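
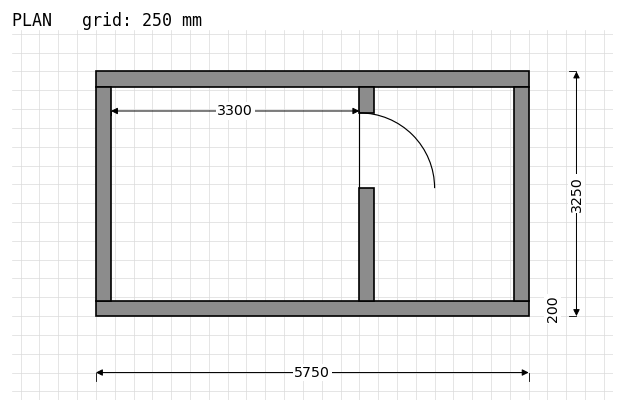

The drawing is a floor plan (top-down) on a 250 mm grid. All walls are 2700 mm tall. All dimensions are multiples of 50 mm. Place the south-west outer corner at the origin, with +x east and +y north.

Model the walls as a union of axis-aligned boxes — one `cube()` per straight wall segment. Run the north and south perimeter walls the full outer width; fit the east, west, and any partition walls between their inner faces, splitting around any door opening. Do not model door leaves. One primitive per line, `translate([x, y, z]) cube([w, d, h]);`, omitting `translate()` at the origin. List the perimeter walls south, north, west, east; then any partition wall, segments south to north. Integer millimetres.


cube([5750, 200, 2700]);
translate([0, 3050, 0]) cube([5750, 200, 2700]);
translate([0, 200, 0]) cube([200, 2850, 2700]);
translate([5550, 200, 0]) cube([200, 2850, 2700]);
translate([3500, 200, 0]) cube([200, 1500, 2700]);
translate([3500, 2700, 0]) cube([200, 350, 2700]);


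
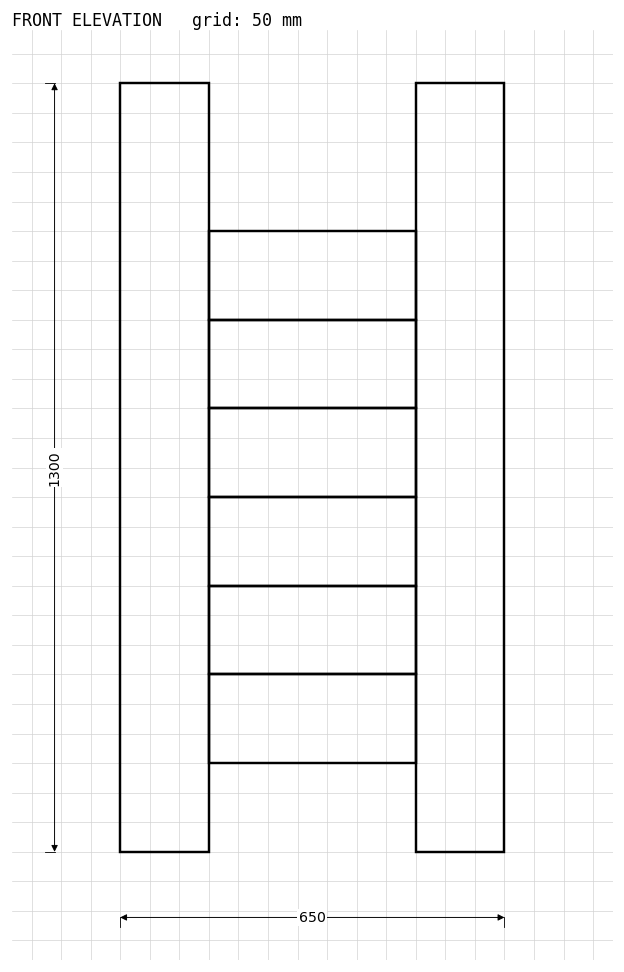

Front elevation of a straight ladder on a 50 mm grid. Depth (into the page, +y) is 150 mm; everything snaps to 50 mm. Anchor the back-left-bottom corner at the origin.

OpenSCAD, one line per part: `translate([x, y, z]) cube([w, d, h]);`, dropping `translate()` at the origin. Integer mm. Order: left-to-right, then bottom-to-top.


cube([150, 150, 1300]);
translate([150, 0, 150]) cube([350, 150, 150]);
translate([150, 0, 300]) cube([350, 150, 150]);
translate([150, 0, 450]) cube([350, 150, 150]);
translate([150, 0, 600]) cube([350, 150, 150]);
translate([150, 0, 750]) cube([350, 150, 150]);
translate([150, 0, 900]) cube([350, 150, 150]);
translate([500, 0, 0]) cube([150, 150, 1300]);


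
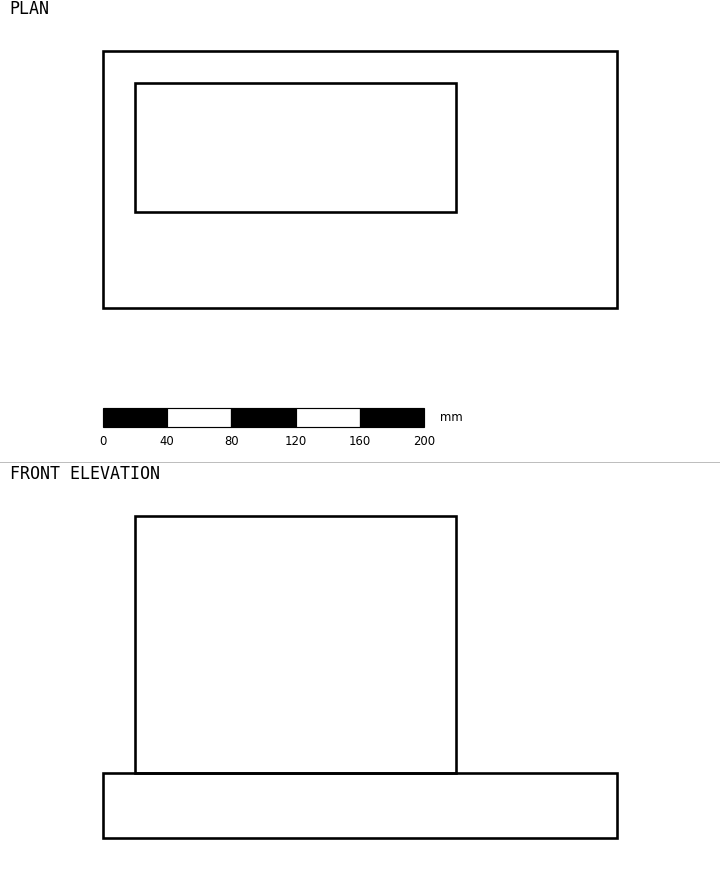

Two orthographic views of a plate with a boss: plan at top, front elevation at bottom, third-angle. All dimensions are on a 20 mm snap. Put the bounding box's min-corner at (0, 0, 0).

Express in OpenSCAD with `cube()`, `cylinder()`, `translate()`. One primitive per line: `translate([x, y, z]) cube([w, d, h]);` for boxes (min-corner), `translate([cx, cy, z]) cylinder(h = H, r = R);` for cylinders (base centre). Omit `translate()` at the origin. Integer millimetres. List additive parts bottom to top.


cube([320, 160, 40]);
translate([20, 60, 40]) cube([200, 80, 160]);


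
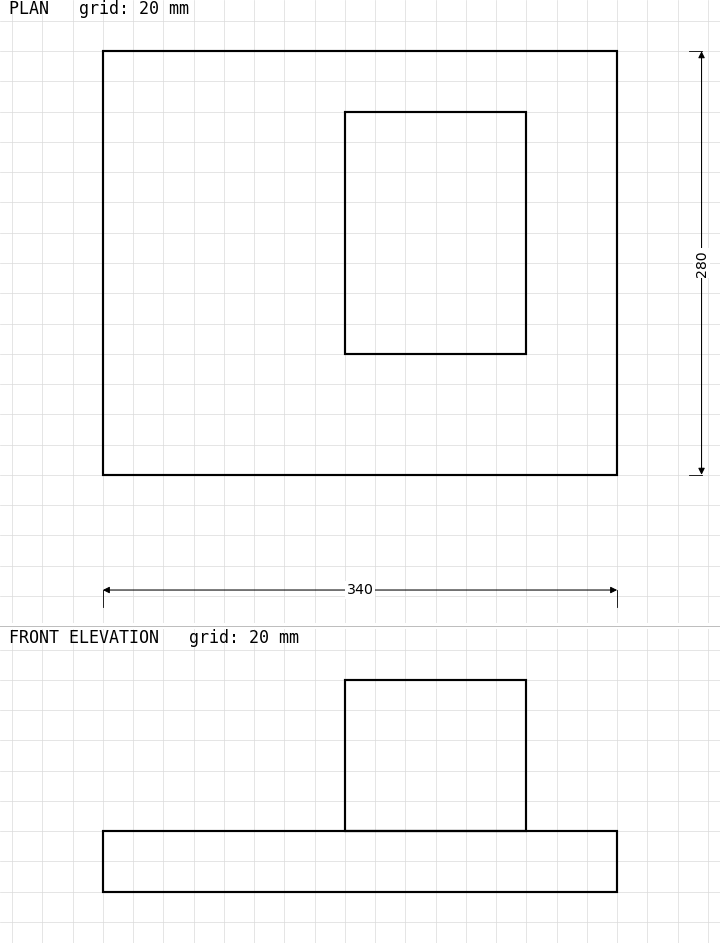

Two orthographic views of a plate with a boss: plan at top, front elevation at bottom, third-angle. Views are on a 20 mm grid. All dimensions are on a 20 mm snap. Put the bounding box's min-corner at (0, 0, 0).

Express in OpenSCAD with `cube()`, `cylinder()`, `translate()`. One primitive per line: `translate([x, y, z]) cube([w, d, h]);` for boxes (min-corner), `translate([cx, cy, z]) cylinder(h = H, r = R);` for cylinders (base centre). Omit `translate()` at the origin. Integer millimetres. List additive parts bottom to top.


cube([340, 280, 40]);
translate([160, 80, 40]) cube([120, 160, 100]);


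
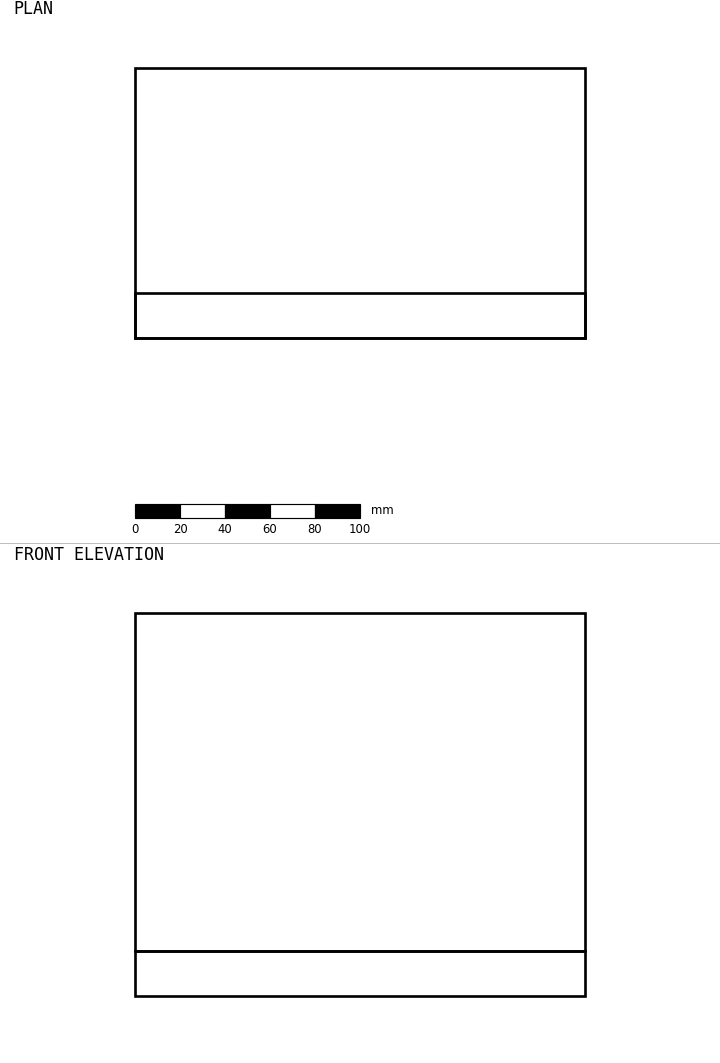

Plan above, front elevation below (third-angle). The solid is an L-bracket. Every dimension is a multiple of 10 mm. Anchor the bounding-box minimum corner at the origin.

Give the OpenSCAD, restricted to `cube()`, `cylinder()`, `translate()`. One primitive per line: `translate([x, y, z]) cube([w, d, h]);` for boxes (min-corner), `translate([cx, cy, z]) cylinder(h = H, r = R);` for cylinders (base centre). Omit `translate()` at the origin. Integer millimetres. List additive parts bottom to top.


cube([200, 120, 20]);
translate([0, 0, 20]) cube([200, 20, 150]);


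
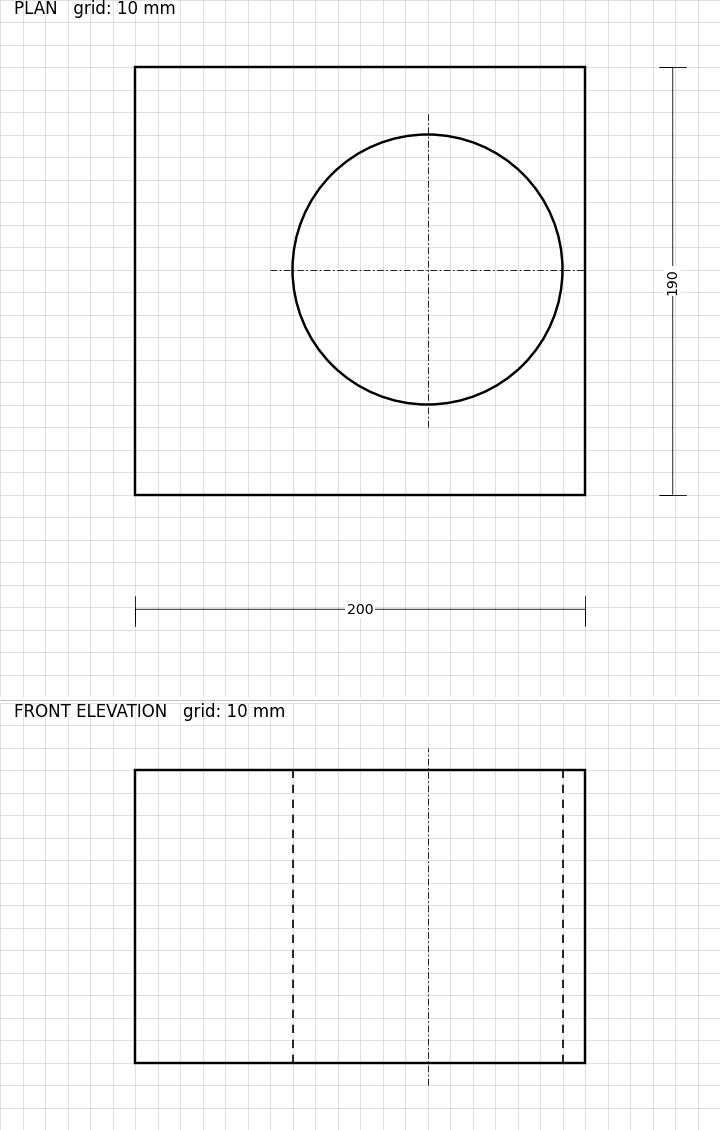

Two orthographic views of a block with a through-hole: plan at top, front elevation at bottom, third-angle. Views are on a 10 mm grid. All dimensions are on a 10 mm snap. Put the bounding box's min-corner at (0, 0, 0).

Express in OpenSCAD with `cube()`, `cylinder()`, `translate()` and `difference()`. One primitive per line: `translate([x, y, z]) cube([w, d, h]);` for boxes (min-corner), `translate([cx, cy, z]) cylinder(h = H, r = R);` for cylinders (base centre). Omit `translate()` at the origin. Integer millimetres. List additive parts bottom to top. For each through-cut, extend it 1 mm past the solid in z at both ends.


difference() {
  cube([200, 190, 130]);
  translate([130, 100, -1]) cylinder(h = 132, r = 60);
}


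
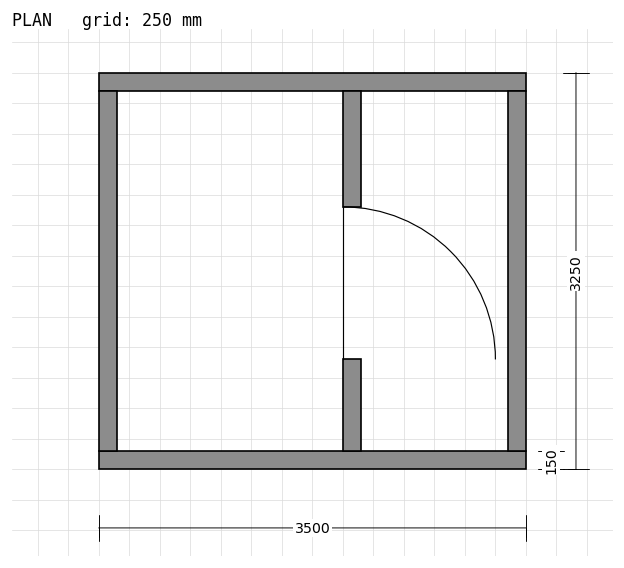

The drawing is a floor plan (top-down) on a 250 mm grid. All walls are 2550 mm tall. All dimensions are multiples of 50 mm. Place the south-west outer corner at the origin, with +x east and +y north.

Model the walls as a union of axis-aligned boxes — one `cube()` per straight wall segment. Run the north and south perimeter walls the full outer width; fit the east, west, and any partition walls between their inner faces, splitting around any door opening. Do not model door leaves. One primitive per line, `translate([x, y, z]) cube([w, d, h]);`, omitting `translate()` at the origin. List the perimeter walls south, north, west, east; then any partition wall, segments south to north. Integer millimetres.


cube([3500, 150, 2550]);
translate([0, 3100, 0]) cube([3500, 150, 2550]);
translate([0, 150, 0]) cube([150, 2950, 2550]);
translate([3350, 150, 0]) cube([150, 2950, 2550]);
translate([2000, 150, 0]) cube([150, 750, 2550]);
translate([2000, 2150, 0]) cube([150, 950, 2550]);


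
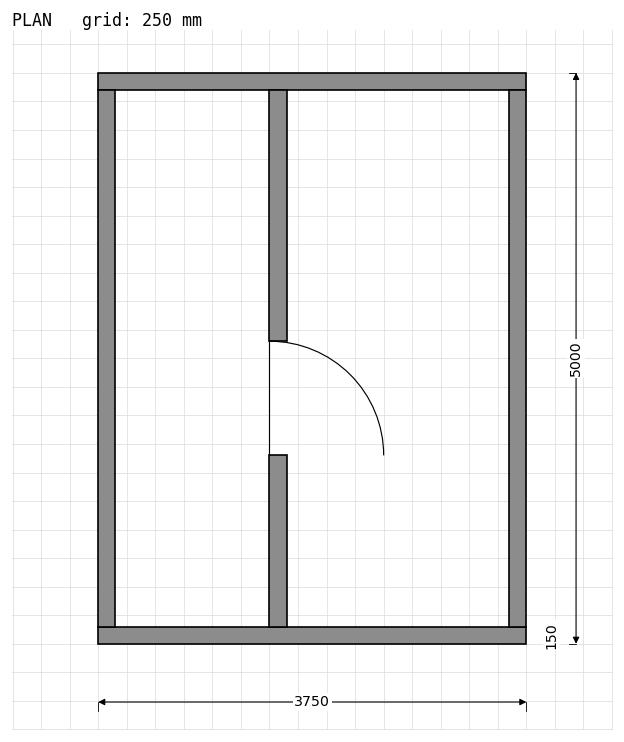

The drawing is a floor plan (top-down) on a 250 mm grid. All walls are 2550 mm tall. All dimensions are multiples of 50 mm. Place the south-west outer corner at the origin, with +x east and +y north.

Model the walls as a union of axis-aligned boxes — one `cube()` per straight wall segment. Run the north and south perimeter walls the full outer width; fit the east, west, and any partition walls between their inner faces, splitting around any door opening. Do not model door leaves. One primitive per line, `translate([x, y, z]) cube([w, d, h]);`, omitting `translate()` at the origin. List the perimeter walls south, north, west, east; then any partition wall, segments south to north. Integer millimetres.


cube([3750, 150, 2550]);
translate([0, 4850, 0]) cube([3750, 150, 2550]);
translate([0, 150, 0]) cube([150, 4700, 2550]);
translate([3600, 150, 0]) cube([150, 4700, 2550]);
translate([1500, 150, 0]) cube([150, 1500, 2550]);
translate([1500, 2650, 0]) cube([150, 2200, 2550]);


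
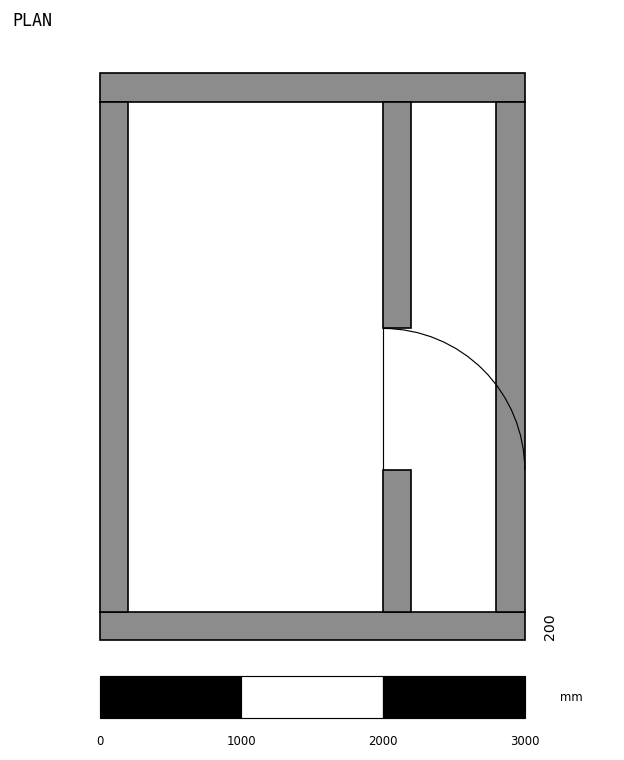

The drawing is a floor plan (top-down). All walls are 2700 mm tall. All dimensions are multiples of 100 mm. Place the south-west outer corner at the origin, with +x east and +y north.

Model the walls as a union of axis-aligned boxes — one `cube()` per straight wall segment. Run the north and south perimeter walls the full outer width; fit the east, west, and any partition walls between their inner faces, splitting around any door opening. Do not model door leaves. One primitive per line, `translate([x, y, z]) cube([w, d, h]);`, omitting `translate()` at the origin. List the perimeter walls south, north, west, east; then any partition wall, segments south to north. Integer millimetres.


cube([3000, 200, 2700]);
translate([0, 3800, 0]) cube([3000, 200, 2700]);
translate([0, 200, 0]) cube([200, 3600, 2700]);
translate([2800, 200, 0]) cube([200, 3600, 2700]);
translate([2000, 200, 0]) cube([200, 1000, 2700]);
translate([2000, 2200, 0]) cube([200, 1600, 2700]);


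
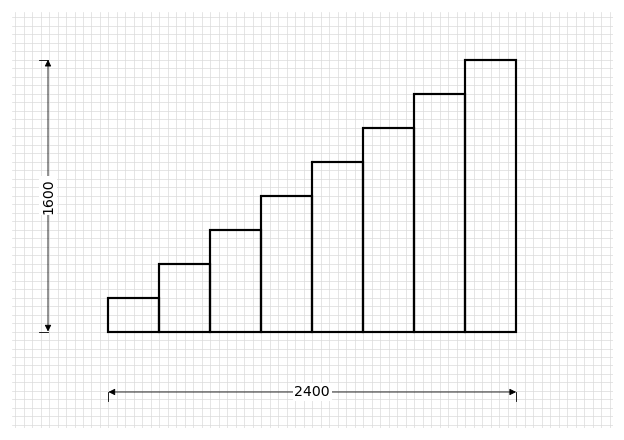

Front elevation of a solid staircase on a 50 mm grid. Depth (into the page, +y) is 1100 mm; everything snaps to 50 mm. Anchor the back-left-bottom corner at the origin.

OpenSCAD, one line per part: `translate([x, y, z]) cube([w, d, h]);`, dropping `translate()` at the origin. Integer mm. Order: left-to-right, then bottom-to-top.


cube([300, 1100, 200]);
translate([300, 0, 0]) cube([300, 1100, 400]);
translate([600, 0, 0]) cube([300, 1100, 600]);
translate([900, 0, 0]) cube([300, 1100, 800]);
translate([1200, 0, 0]) cube([300, 1100, 1000]);
translate([1500, 0, 0]) cube([300, 1100, 1200]);
translate([1800, 0, 0]) cube([300, 1100, 1400]);
translate([2100, 0, 0]) cube([300, 1100, 1600]);


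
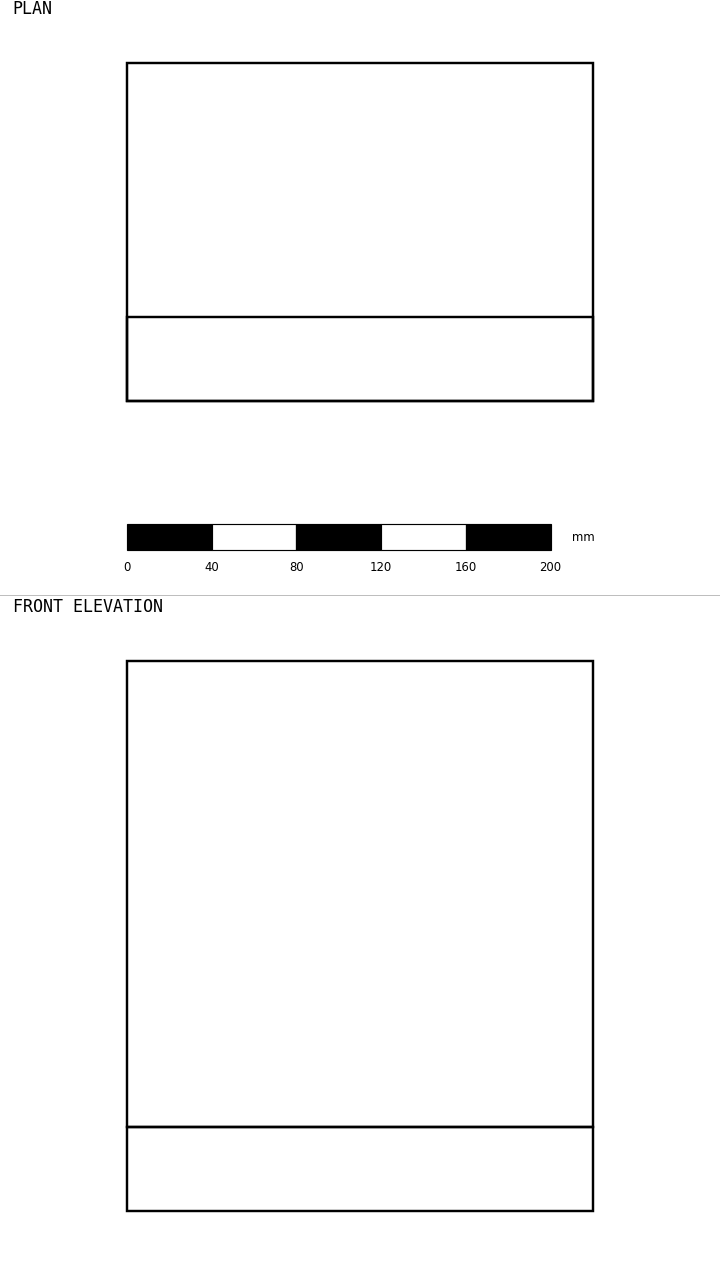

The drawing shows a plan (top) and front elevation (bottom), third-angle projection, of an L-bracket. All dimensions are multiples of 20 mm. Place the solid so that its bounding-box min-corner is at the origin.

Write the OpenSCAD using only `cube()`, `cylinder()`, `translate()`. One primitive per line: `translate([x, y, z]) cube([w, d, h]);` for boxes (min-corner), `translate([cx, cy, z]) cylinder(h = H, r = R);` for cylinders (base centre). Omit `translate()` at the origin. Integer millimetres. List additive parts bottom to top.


cube([220, 160, 40]);
translate([0, 0, 40]) cube([220, 40, 220]);


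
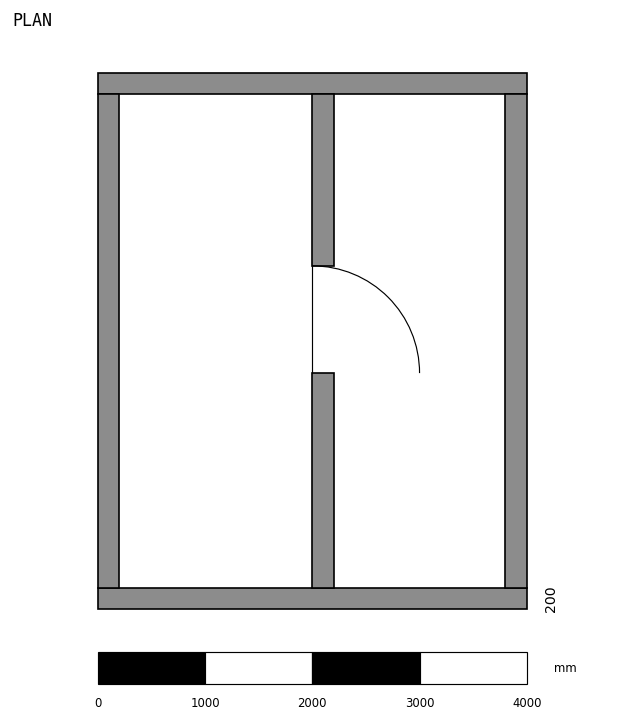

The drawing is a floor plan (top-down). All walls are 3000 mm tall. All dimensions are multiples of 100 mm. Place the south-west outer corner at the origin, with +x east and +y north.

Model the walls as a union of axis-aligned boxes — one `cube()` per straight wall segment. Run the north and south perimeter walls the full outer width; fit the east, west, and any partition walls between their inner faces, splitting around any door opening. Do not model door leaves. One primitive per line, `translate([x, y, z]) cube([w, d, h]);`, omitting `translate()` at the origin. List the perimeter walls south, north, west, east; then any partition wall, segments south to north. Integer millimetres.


cube([4000, 200, 3000]);
translate([0, 4800, 0]) cube([4000, 200, 3000]);
translate([0, 200, 0]) cube([200, 4600, 3000]);
translate([3800, 200, 0]) cube([200, 4600, 3000]);
translate([2000, 200, 0]) cube([200, 2000, 3000]);
translate([2000, 3200, 0]) cube([200, 1600, 3000]);


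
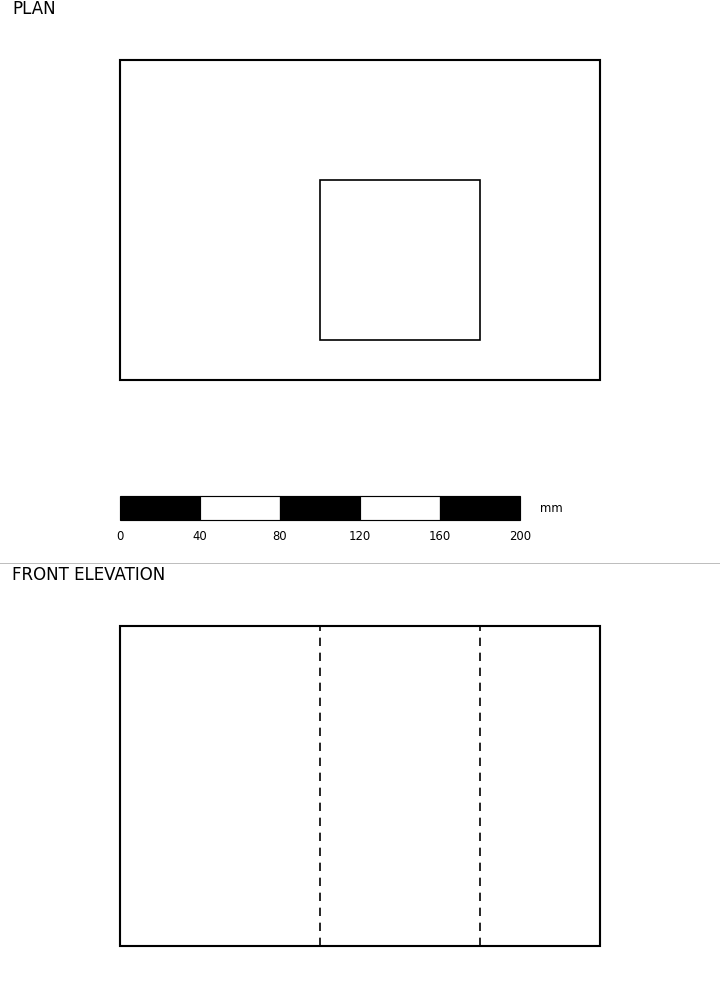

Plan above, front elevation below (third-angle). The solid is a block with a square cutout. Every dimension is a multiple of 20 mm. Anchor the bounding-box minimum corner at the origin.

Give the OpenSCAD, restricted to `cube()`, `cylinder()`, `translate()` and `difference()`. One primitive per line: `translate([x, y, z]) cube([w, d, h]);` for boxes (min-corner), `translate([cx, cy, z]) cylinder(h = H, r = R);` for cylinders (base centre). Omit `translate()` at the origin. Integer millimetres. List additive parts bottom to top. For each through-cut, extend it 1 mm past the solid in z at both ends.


difference() {
  cube([240, 160, 160]);
  translate([100, 20, -1]) cube([80, 80, 162]);
}


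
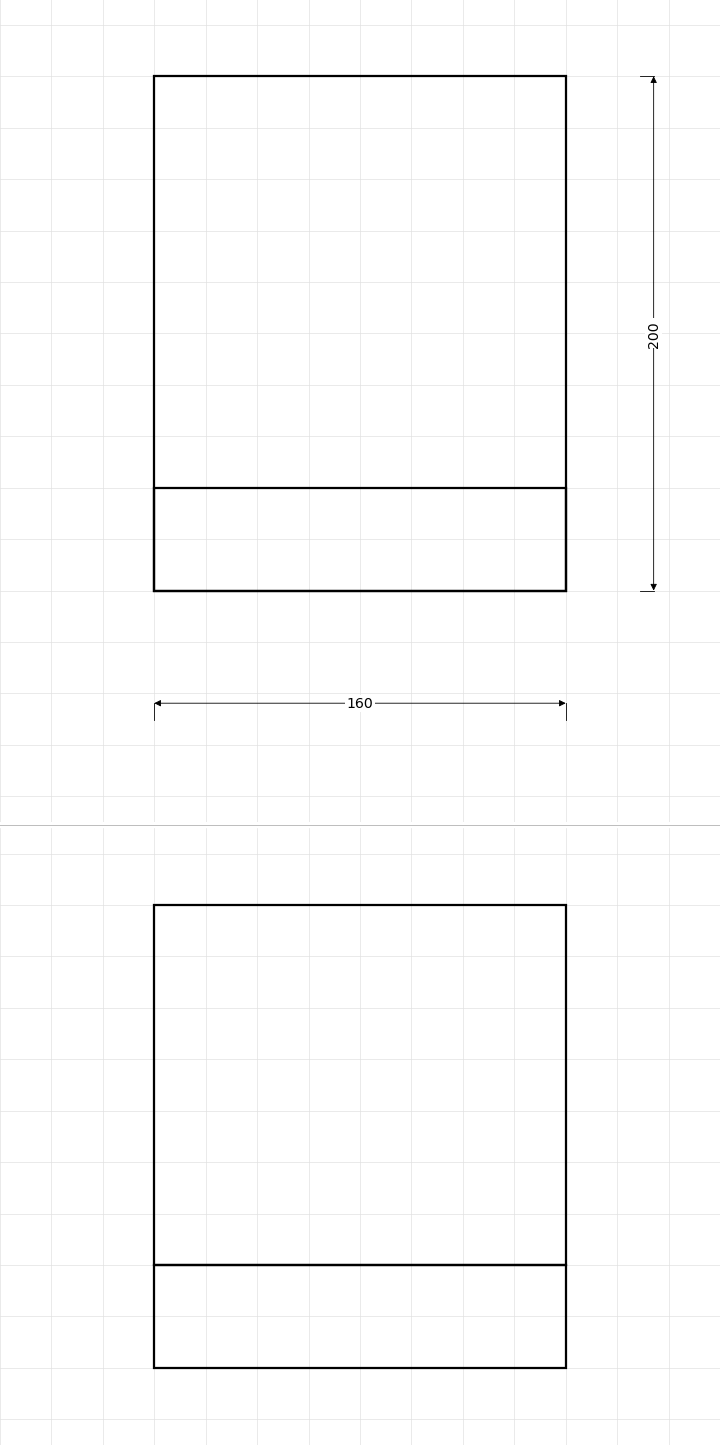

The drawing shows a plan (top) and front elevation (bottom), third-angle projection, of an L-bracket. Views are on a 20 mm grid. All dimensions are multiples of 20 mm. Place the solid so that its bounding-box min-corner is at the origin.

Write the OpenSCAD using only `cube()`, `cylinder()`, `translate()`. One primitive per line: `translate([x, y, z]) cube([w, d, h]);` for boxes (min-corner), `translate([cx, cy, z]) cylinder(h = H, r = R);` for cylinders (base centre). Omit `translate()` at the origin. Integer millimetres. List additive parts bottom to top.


cube([160, 200, 40]);
translate([0, 0, 40]) cube([160, 40, 140]);


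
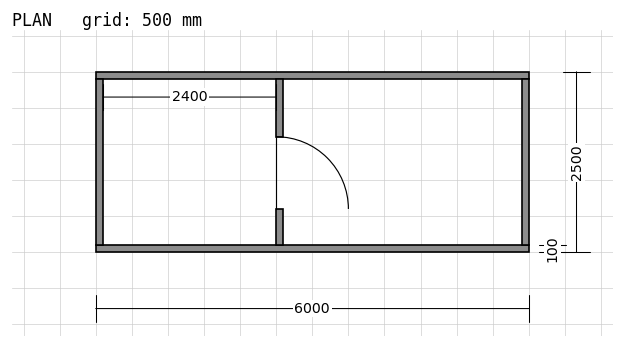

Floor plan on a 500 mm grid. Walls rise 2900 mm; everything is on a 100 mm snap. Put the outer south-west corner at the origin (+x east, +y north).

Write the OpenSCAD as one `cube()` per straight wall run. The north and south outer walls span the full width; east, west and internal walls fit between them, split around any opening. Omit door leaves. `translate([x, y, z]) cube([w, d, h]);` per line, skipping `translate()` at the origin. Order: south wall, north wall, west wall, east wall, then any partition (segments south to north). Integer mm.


cube([6000, 100, 2900]);
translate([0, 2400, 0]) cube([6000, 100, 2900]);
translate([0, 100, 0]) cube([100, 2300, 2900]);
translate([5900, 100, 0]) cube([100, 2300, 2900]);
translate([2500, 100, 0]) cube([100, 500, 2900]);
translate([2500, 1600, 0]) cube([100, 800, 2900]);


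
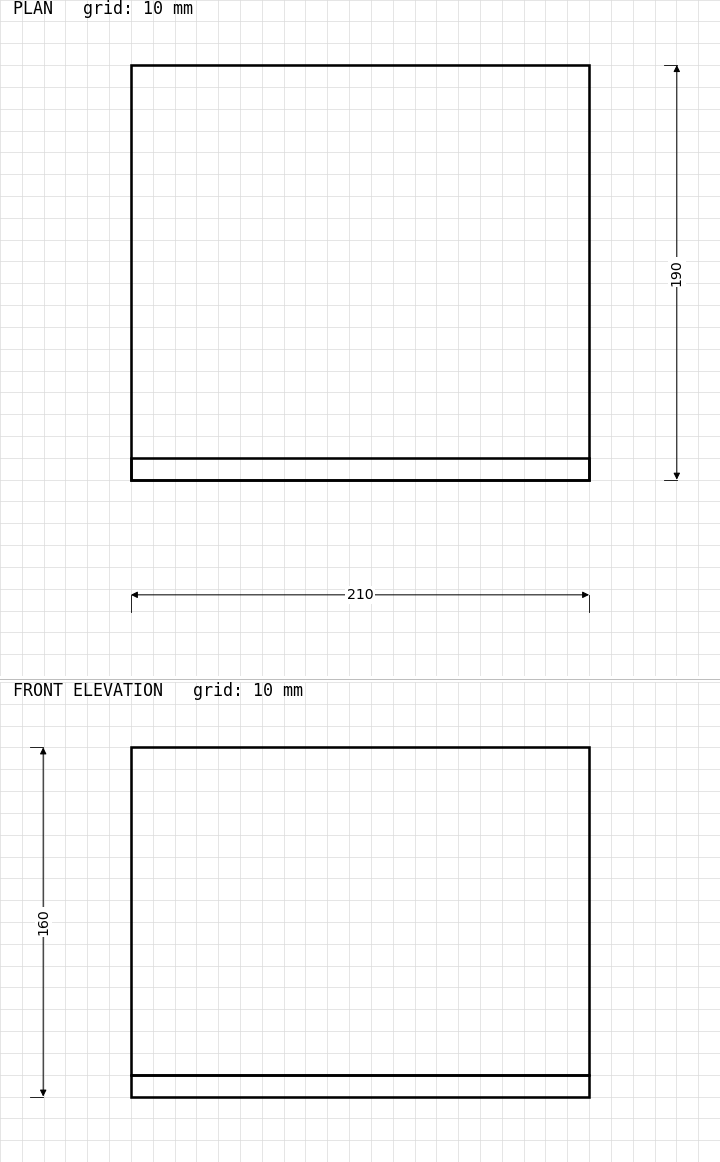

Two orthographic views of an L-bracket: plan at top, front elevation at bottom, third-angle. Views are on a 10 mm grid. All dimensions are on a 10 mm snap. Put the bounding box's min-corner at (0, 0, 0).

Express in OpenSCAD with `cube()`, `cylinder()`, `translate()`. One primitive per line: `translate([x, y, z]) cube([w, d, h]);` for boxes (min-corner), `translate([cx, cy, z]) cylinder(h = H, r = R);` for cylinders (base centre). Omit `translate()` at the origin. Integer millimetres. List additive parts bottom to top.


cube([210, 190, 10]);
translate([0, 0, 10]) cube([210, 10, 150]);


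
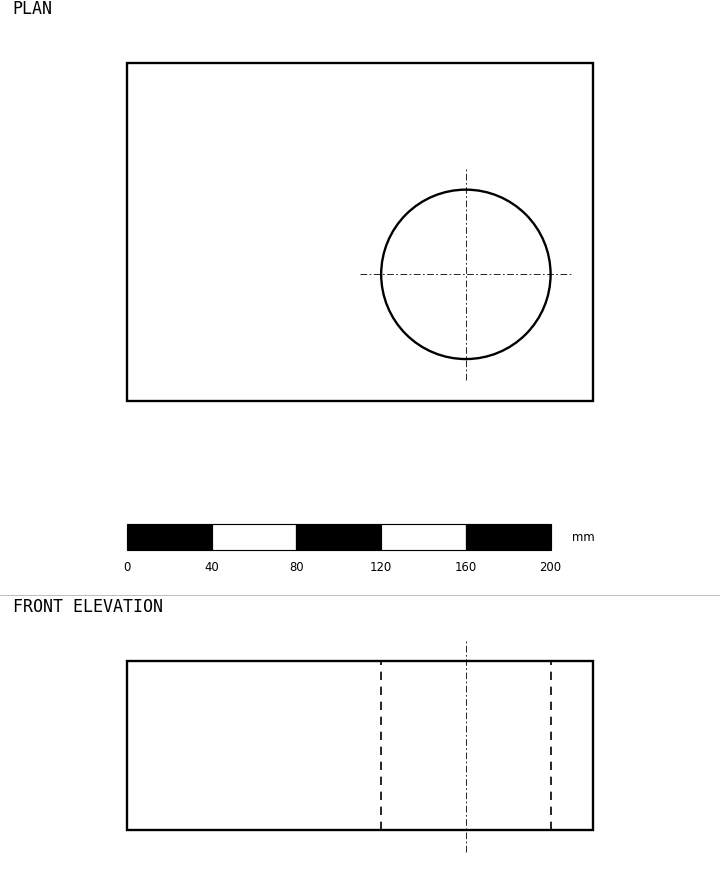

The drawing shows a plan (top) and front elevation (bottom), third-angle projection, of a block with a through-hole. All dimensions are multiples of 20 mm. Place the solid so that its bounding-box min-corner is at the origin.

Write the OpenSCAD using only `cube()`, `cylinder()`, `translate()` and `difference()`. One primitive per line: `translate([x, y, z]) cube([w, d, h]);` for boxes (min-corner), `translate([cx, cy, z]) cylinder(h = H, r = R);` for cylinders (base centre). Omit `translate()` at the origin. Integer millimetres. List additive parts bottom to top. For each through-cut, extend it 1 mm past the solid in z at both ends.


difference() {
  cube([220, 160, 80]);
  translate([160, 60, -1]) cylinder(h = 82, r = 40);
}


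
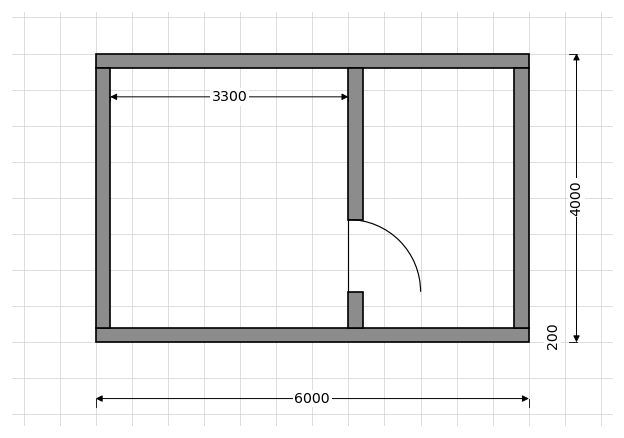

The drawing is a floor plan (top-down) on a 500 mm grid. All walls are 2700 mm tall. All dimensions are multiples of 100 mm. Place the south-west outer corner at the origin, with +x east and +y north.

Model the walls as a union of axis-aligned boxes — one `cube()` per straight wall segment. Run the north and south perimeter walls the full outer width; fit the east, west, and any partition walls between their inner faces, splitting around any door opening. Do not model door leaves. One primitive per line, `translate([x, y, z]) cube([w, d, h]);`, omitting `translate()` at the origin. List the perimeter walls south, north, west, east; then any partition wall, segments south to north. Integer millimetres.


cube([6000, 200, 2700]);
translate([0, 3800, 0]) cube([6000, 200, 2700]);
translate([0, 200, 0]) cube([200, 3600, 2700]);
translate([5800, 200, 0]) cube([200, 3600, 2700]);
translate([3500, 200, 0]) cube([200, 500, 2700]);
translate([3500, 1700, 0]) cube([200, 2100, 2700]);


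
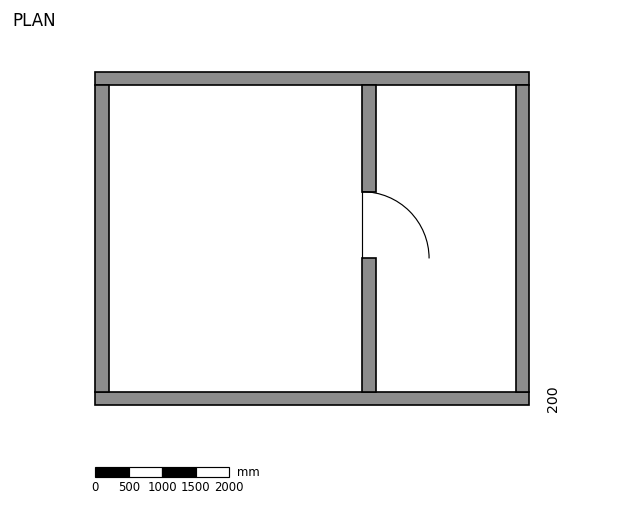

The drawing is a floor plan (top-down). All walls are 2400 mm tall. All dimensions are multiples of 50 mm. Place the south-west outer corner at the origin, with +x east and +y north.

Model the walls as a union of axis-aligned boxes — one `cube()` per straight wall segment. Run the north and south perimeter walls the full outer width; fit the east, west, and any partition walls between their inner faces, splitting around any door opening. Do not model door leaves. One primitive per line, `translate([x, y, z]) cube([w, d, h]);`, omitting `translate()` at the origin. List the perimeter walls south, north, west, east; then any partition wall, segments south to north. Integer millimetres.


cube([6500, 200, 2400]);
translate([0, 4800, 0]) cube([6500, 200, 2400]);
translate([0, 200, 0]) cube([200, 4600, 2400]);
translate([6300, 200, 0]) cube([200, 4600, 2400]);
translate([4000, 200, 0]) cube([200, 2000, 2400]);
translate([4000, 3200, 0]) cube([200, 1600, 2400]);


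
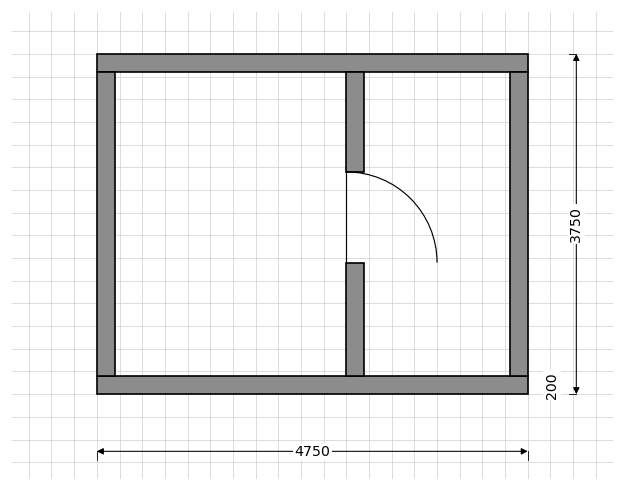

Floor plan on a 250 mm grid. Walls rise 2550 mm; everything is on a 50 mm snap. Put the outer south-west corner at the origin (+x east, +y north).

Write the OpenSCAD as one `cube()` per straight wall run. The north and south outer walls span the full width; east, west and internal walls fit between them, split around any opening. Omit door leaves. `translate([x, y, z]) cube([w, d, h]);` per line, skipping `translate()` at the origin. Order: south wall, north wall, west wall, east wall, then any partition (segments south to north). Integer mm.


cube([4750, 200, 2550]);
translate([0, 3550, 0]) cube([4750, 200, 2550]);
translate([0, 200, 0]) cube([200, 3350, 2550]);
translate([4550, 200, 0]) cube([200, 3350, 2550]);
translate([2750, 200, 0]) cube([200, 1250, 2550]);
translate([2750, 2450, 0]) cube([200, 1100, 2550]);


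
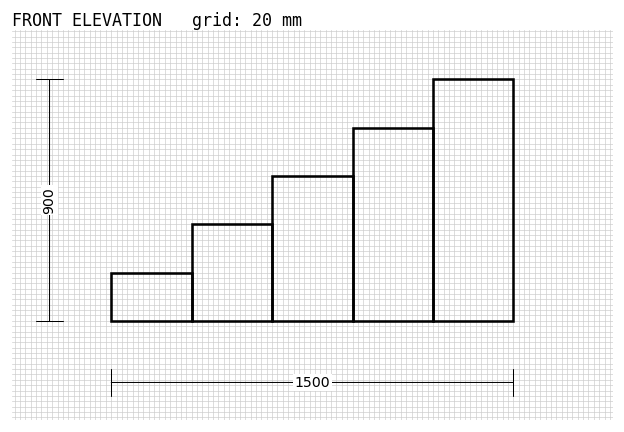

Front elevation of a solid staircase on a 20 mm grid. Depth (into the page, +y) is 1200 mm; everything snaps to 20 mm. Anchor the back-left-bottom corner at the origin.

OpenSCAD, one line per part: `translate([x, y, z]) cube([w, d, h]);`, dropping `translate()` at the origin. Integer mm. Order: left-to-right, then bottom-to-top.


cube([300, 1200, 180]);
translate([300, 0, 0]) cube([300, 1200, 360]);
translate([600, 0, 0]) cube([300, 1200, 540]);
translate([900, 0, 0]) cube([300, 1200, 720]);
translate([1200, 0, 0]) cube([300, 1200, 900]);


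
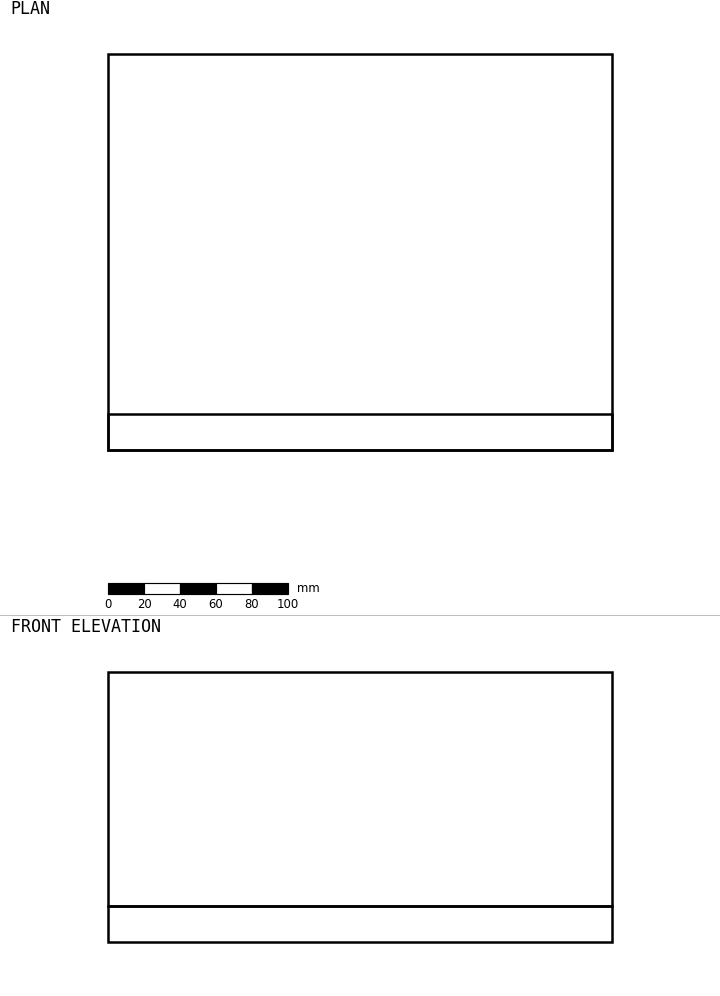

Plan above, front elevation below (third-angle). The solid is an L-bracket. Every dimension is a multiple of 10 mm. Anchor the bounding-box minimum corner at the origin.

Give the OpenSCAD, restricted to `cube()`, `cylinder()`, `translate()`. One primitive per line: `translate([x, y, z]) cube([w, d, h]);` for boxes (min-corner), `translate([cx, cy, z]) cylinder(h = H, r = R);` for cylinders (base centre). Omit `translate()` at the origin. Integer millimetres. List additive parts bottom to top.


cube([280, 220, 20]);
translate([0, 0, 20]) cube([280, 20, 130]);


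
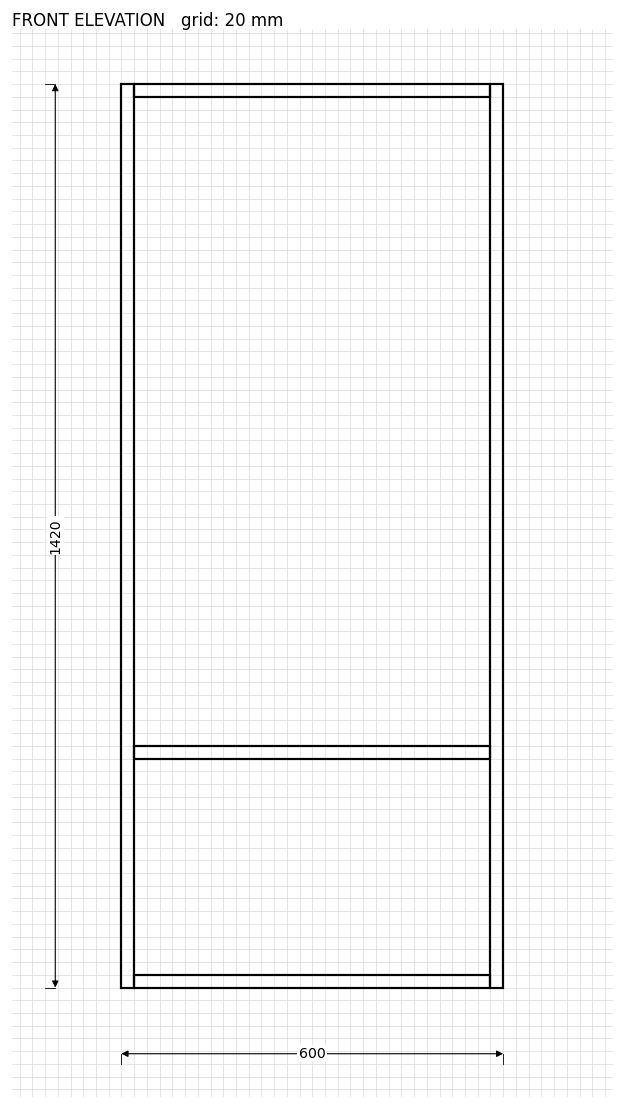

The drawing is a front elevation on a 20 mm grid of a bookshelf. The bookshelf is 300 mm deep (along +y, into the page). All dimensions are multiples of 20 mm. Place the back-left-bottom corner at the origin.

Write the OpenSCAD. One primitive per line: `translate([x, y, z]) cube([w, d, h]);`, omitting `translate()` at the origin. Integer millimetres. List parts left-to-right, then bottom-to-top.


cube([20, 300, 1420]);
translate([20, 0, 0]) cube([560, 300, 20]);
translate([20, 0, 360]) cube([560, 300, 20]);
translate([20, 0, 1400]) cube([560, 300, 20]);
translate([580, 0, 0]) cube([20, 300, 1420]);


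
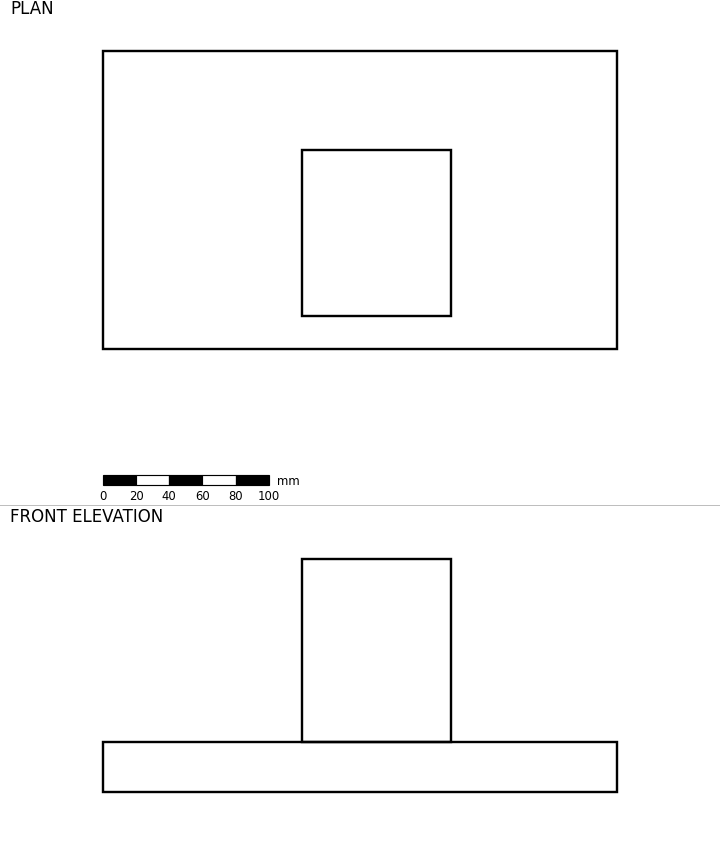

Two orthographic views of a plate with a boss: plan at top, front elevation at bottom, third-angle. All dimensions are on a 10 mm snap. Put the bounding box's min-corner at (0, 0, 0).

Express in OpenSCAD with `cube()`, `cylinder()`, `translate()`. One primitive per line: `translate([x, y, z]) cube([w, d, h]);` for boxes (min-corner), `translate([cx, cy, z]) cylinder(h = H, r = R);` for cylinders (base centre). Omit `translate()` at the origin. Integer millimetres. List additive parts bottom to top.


cube([310, 180, 30]);
translate([120, 20, 30]) cube([90, 100, 110]);


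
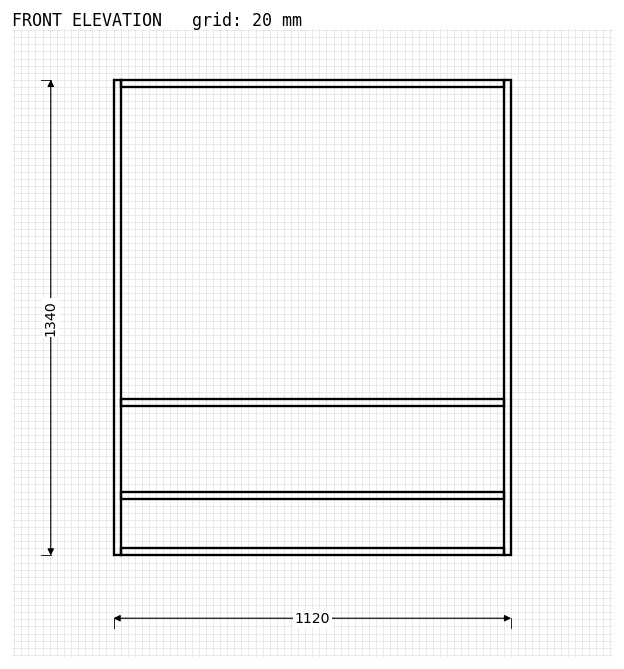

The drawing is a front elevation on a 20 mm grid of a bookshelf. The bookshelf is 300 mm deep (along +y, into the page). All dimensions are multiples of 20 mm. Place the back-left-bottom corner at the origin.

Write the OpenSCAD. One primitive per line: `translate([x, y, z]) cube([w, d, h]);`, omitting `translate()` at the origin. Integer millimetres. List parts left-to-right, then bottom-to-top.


cube([20, 300, 1340]);
translate([20, 0, 0]) cube([1080, 300, 20]);
translate([20, 0, 160]) cube([1080, 300, 20]);
translate([20, 0, 420]) cube([1080, 300, 20]);
translate([20, 0, 1320]) cube([1080, 300, 20]);
translate([1100, 0, 0]) cube([20, 300, 1340]);


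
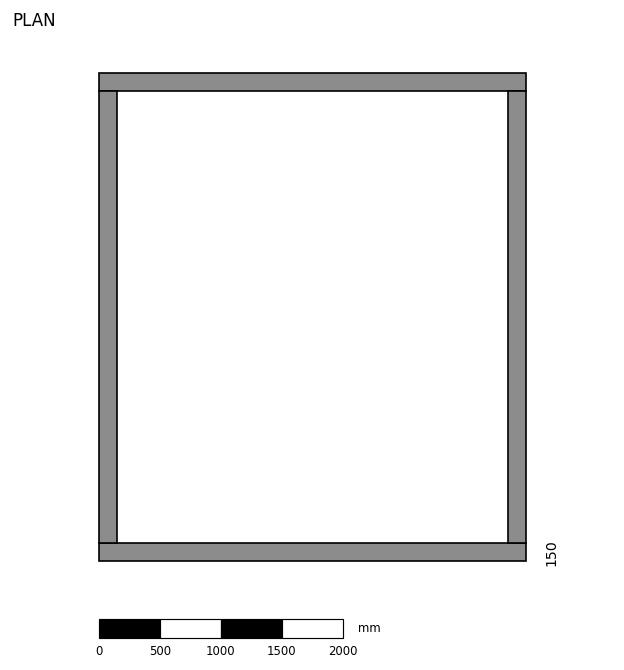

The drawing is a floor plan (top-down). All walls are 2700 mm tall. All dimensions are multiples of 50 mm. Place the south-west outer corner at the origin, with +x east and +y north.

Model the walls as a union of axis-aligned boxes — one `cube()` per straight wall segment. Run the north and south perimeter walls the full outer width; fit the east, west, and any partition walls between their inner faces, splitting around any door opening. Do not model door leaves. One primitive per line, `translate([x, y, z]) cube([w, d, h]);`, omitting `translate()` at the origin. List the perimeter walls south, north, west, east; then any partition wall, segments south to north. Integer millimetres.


cube([3500, 150, 2700]);
translate([0, 3850, 0]) cube([3500, 150, 2700]);
translate([0, 150, 0]) cube([150, 3700, 2700]);
translate([3350, 150, 0]) cube([150, 3700, 2700]);


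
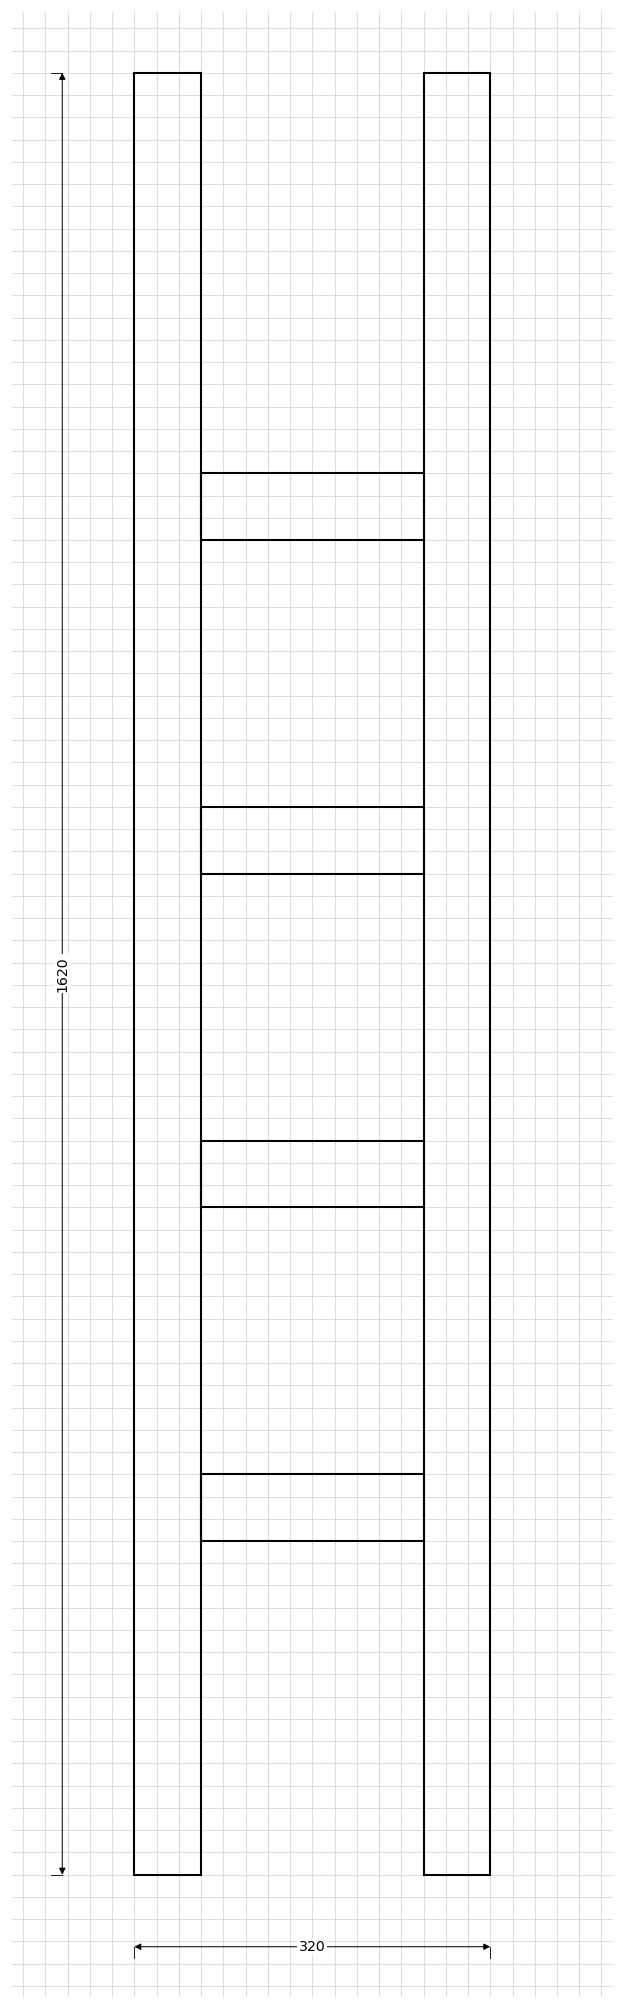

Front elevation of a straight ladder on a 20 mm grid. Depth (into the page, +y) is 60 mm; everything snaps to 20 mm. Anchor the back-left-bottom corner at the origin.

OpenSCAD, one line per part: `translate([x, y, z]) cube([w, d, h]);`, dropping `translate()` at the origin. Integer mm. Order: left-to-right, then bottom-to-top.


cube([60, 60, 1620]);
translate([60, 0, 300]) cube([200, 60, 60]);
translate([60, 0, 600]) cube([200, 60, 60]);
translate([60, 0, 900]) cube([200, 60, 60]);
translate([60, 0, 1200]) cube([200, 60, 60]);
translate([260, 0, 0]) cube([60, 60, 1620]);


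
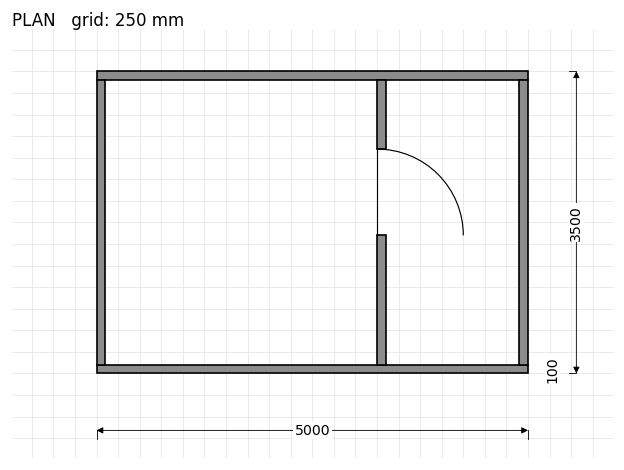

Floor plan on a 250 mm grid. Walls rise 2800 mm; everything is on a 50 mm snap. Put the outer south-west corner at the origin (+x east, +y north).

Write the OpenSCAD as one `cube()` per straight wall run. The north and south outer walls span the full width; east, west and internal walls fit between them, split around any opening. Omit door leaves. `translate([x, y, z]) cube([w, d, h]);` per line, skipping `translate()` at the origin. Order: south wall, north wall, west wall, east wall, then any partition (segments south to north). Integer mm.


cube([5000, 100, 2800]);
translate([0, 3400, 0]) cube([5000, 100, 2800]);
translate([0, 100, 0]) cube([100, 3300, 2800]);
translate([4900, 100, 0]) cube([100, 3300, 2800]);
translate([3250, 100, 0]) cube([100, 1500, 2800]);
translate([3250, 2600, 0]) cube([100, 800, 2800]);


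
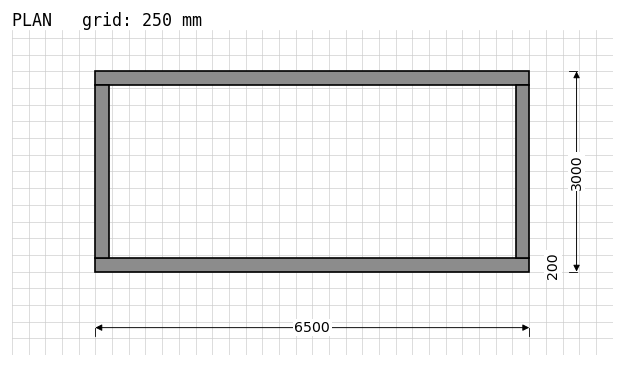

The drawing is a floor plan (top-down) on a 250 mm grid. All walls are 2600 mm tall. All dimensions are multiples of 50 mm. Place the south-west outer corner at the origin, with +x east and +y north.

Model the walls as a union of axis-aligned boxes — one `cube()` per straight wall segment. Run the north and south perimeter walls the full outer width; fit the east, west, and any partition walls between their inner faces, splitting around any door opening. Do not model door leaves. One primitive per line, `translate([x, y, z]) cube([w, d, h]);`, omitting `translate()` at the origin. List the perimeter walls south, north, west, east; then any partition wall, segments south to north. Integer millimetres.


cube([6500, 200, 2600]);
translate([0, 2800, 0]) cube([6500, 200, 2600]);
translate([0, 200, 0]) cube([200, 2600, 2600]);
translate([6300, 200, 0]) cube([200, 2600, 2600]);


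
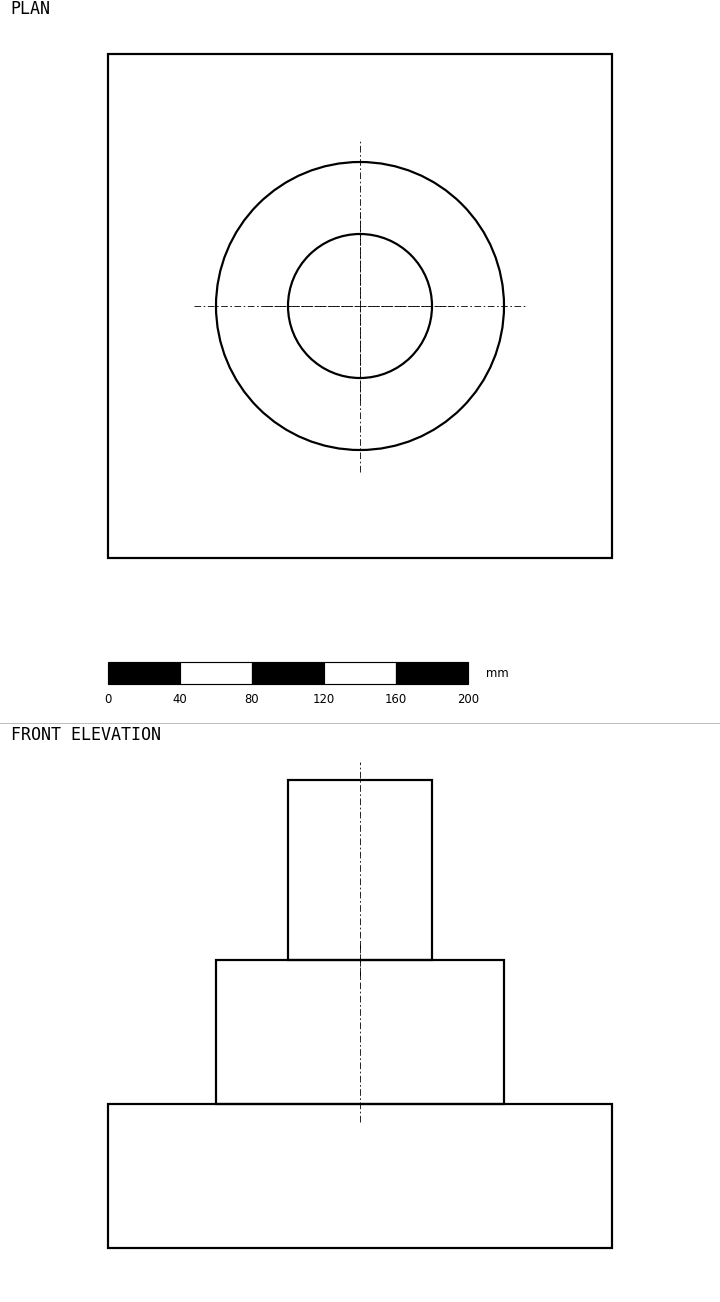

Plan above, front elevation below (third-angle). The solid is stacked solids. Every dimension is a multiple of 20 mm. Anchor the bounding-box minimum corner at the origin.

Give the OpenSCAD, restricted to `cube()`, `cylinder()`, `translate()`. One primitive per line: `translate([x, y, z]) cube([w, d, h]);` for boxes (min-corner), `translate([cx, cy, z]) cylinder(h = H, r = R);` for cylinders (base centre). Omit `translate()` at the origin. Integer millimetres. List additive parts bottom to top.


cube([280, 280, 80]);
translate([140, 140, 80]) cylinder(h = 80, r = 80);
translate([140, 140, 160]) cylinder(h = 100, r = 40);


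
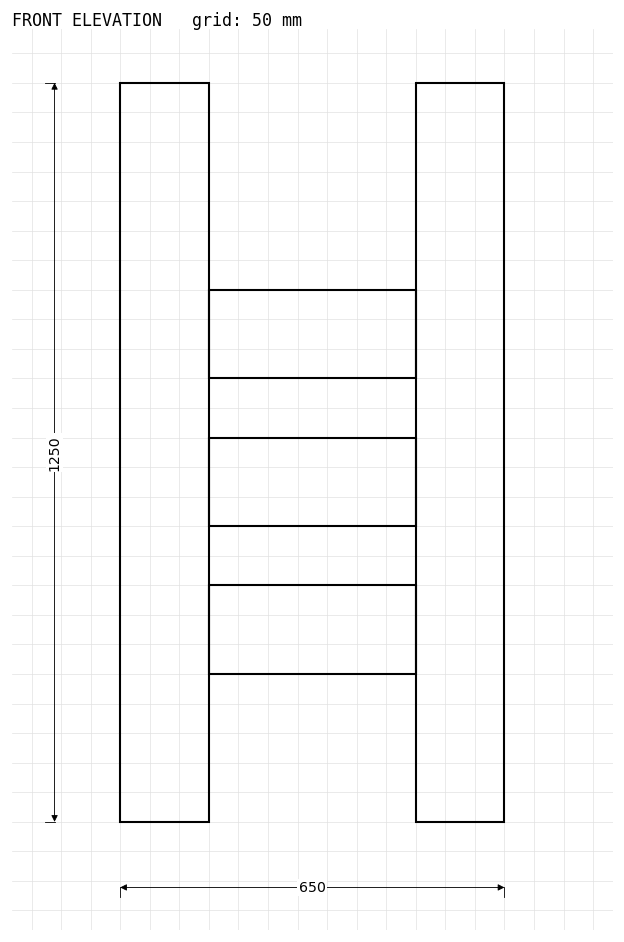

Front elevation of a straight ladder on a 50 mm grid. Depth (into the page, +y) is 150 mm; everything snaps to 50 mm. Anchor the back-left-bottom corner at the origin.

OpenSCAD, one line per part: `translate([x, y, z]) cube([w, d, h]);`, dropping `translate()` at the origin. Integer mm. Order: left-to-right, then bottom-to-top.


cube([150, 150, 1250]);
translate([150, 0, 250]) cube([350, 150, 150]);
translate([150, 0, 500]) cube([350, 150, 150]);
translate([150, 0, 750]) cube([350, 150, 150]);
translate([500, 0, 0]) cube([150, 150, 1250]);


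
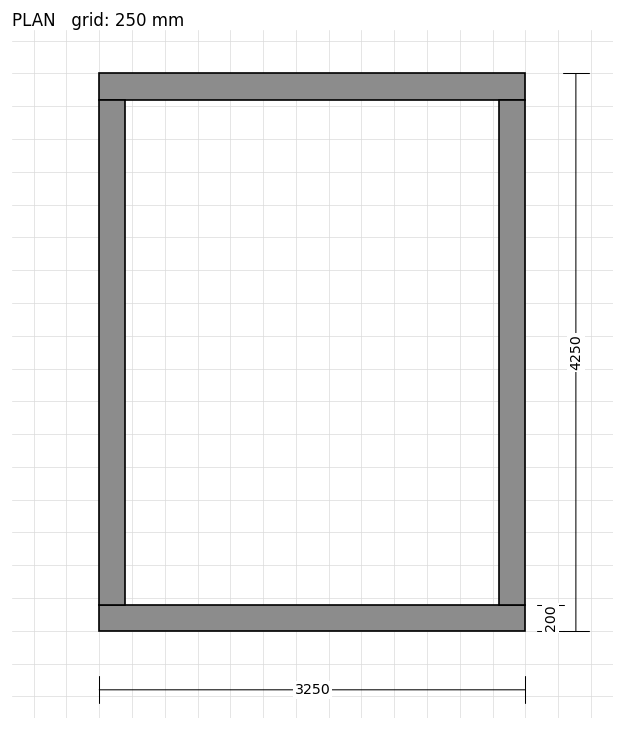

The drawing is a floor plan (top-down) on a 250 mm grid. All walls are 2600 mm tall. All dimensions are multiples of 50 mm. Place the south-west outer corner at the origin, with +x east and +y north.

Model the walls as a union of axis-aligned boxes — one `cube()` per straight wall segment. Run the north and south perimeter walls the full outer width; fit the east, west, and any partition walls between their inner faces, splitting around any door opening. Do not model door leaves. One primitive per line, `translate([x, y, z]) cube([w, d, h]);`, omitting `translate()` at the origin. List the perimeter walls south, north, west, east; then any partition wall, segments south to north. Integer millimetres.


cube([3250, 200, 2600]);
translate([0, 4050, 0]) cube([3250, 200, 2600]);
translate([0, 200, 0]) cube([200, 3850, 2600]);
translate([3050, 200, 0]) cube([200, 3850, 2600]);


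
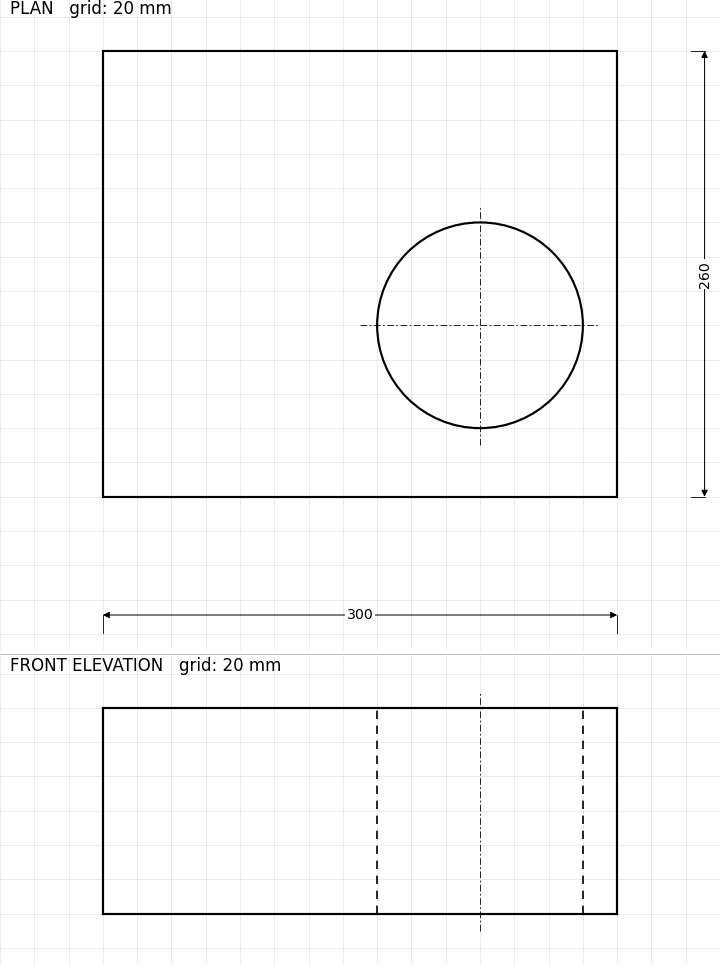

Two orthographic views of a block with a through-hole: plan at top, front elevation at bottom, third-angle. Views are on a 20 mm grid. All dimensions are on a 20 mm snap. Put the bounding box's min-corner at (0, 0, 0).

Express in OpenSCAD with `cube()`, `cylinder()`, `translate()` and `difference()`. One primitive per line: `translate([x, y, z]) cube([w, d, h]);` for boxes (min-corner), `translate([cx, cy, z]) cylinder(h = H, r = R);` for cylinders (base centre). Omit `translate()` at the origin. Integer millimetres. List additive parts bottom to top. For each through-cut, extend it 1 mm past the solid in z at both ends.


difference() {
  cube([300, 260, 120]);
  translate([220, 100, -1]) cylinder(h = 122, r = 60);
}


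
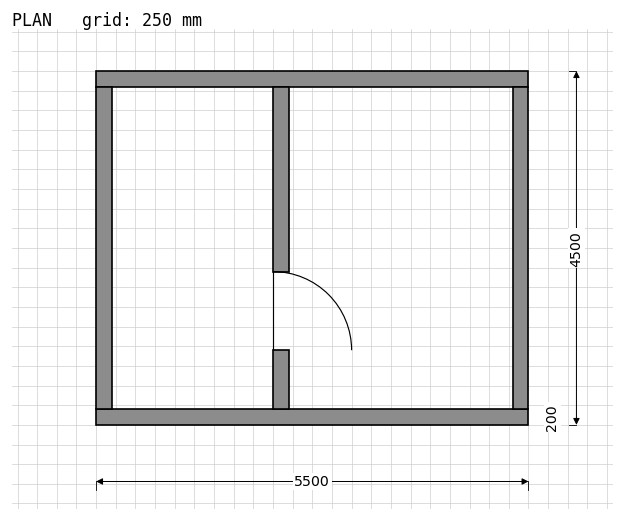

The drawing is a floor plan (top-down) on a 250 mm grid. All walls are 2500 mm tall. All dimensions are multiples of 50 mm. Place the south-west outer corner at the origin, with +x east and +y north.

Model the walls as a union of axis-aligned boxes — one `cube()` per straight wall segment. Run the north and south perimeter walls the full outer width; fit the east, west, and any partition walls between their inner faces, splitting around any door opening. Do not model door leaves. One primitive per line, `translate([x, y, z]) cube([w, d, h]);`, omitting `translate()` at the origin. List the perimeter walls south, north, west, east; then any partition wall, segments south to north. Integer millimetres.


cube([5500, 200, 2500]);
translate([0, 4300, 0]) cube([5500, 200, 2500]);
translate([0, 200, 0]) cube([200, 4100, 2500]);
translate([5300, 200, 0]) cube([200, 4100, 2500]);
translate([2250, 200, 0]) cube([200, 750, 2500]);
translate([2250, 1950, 0]) cube([200, 2350, 2500]);


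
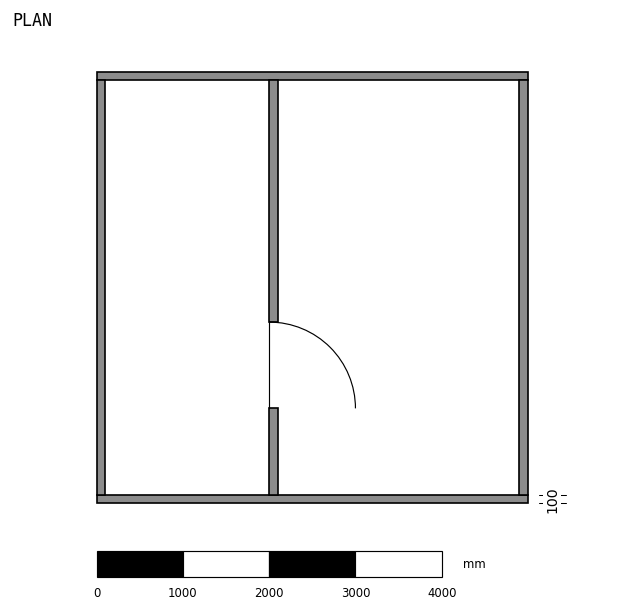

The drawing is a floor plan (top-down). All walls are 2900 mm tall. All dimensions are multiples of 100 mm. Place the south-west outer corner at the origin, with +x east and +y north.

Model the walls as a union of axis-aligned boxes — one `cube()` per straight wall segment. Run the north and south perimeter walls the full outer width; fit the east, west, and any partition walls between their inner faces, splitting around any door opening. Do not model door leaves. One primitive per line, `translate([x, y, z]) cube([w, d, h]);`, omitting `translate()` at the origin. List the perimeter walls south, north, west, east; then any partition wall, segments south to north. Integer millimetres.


cube([5000, 100, 2900]);
translate([0, 4900, 0]) cube([5000, 100, 2900]);
translate([0, 100, 0]) cube([100, 4800, 2900]);
translate([4900, 100, 0]) cube([100, 4800, 2900]);
translate([2000, 100, 0]) cube([100, 1000, 2900]);
translate([2000, 2100, 0]) cube([100, 2800, 2900]);


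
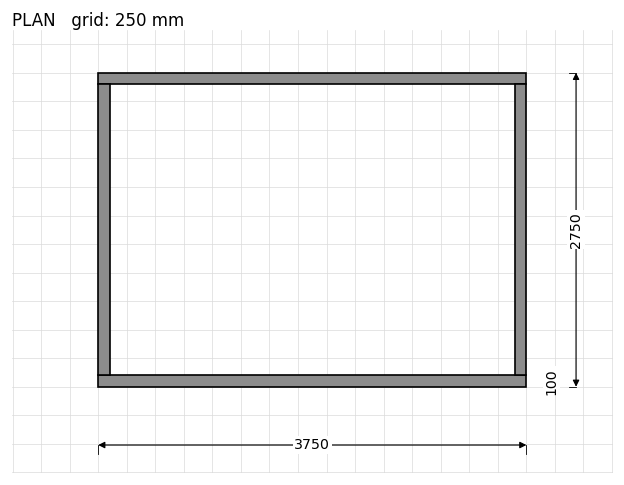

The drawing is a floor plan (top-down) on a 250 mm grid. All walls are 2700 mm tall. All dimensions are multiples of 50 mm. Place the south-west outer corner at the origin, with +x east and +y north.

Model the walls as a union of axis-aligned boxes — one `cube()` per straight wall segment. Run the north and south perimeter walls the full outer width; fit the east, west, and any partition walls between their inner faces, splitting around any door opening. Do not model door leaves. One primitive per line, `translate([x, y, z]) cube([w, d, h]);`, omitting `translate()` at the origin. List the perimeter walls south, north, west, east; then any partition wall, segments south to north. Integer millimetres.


cube([3750, 100, 2700]);
translate([0, 2650, 0]) cube([3750, 100, 2700]);
translate([0, 100, 0]) cube([100, 2550, 2700]);
translate([3650, 100, 0]) cube([100, 2550, 2700]);


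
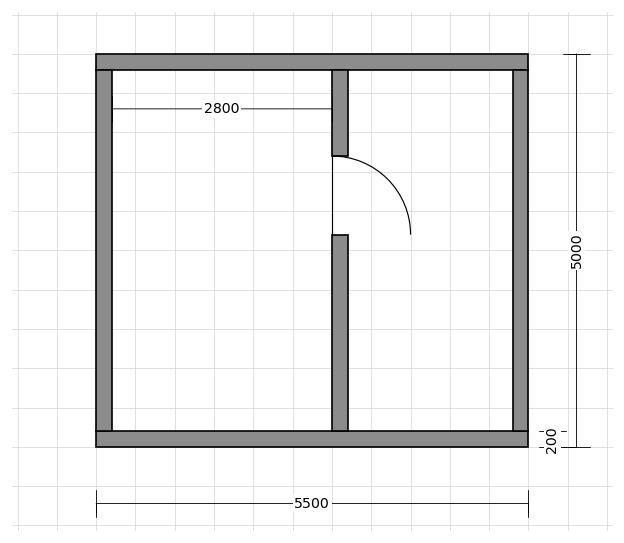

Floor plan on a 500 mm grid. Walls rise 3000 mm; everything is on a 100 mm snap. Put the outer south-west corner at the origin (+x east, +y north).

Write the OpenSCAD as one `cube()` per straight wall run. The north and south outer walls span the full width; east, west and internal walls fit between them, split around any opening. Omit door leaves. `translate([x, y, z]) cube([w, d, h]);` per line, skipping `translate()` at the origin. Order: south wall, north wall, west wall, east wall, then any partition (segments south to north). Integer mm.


cube([5500, 200, 3000]);
translate([0, 4800, 0]) cube([5500, 200, 3000]);
translate([0, 200, 0]) cube([200, 4600, 3000]);
translate([5300, 200, 0]) cube([200, 4600, 3000]);
translate([3000, 200, 0]) cube([200, 2500, 3000]);
translate([3000, 3700, 0]) cube([200, 1100, 3000]);


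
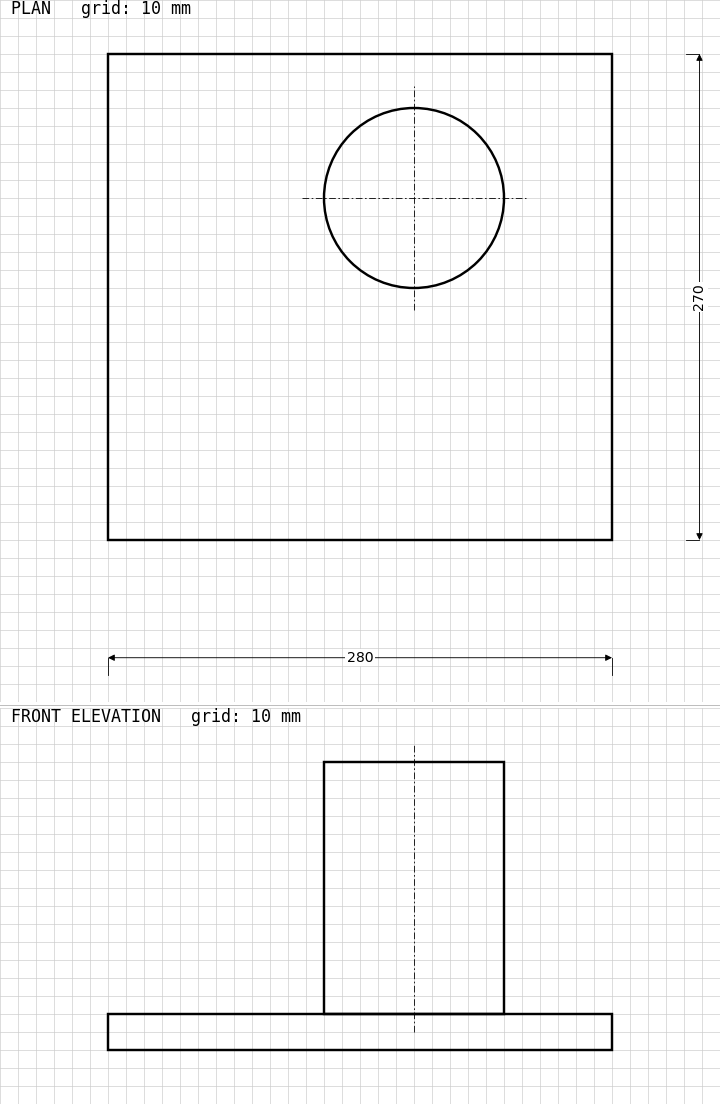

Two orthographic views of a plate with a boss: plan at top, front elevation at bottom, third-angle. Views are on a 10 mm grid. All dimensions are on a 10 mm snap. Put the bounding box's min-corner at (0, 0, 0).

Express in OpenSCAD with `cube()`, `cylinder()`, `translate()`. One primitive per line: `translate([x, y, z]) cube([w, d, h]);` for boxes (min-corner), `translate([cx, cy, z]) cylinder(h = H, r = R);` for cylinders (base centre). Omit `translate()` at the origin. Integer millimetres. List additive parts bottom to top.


cube([280, 270, 20]);
translate([170, 190, 20]) cylinder(h = 140, r = 50);
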